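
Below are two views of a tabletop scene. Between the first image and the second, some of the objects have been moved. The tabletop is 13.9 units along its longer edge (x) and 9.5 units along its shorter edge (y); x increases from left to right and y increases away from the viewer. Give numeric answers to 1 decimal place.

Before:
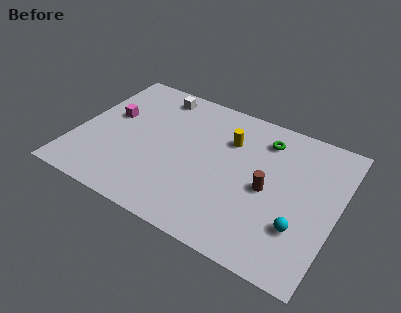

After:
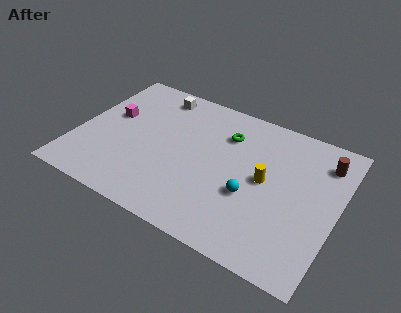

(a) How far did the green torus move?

2.1

The green torus was near (9.7, 7.6) before and (7.7, 7.0) after, so it travelled √(2.0² + 0.6²) ≈ 2.1 units.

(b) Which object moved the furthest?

the brown cylinder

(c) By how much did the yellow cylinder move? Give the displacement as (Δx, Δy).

(2.2, -1.8)

The yellow cylinder was at about (7.9, 6.7) and moved to about (10.1, 4.9).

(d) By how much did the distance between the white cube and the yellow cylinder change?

+2.7

Before: roughly 4.5 units apart; after: 7.2. That's 2.7 units further apart.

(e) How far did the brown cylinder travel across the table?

4.0

The brown cylinder was near (10.3, 4.4) before and (12.9, 7.5) after, so it travelled √(2.6² + 3.1²) ≈ 4.0 units.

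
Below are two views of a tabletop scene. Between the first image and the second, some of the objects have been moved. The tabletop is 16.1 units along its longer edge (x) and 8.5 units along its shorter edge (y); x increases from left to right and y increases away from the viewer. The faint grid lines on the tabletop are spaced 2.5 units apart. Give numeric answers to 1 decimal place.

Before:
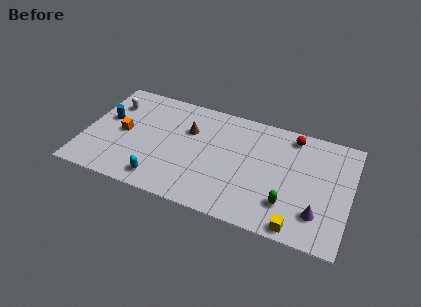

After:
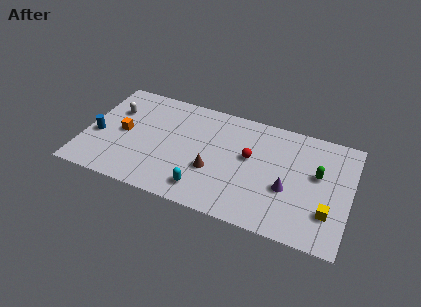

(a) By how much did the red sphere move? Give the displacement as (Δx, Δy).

(-2.4, -2.5)

The red sphere started near (12.4, 7.4) and ended near (10.0, 4.9).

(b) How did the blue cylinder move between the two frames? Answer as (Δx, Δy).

(-0.4, -1.5)

The blue cylinder was at about (1.2, 5.0) and moved to about (0.8, 3.5).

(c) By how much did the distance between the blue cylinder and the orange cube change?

+0.3

The distance was about 1.4 in the first image and 1.7 in the second, so they moved 0.3 units further apart.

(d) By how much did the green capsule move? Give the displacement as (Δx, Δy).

(1.6, 2.8)

From the two frames, the green capsule sits at roughly (12.5, 2.2) before and (14.1, 5.0) after.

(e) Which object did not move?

the orange cube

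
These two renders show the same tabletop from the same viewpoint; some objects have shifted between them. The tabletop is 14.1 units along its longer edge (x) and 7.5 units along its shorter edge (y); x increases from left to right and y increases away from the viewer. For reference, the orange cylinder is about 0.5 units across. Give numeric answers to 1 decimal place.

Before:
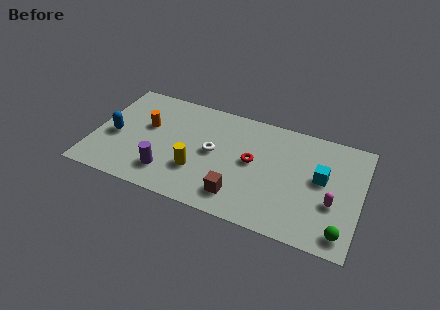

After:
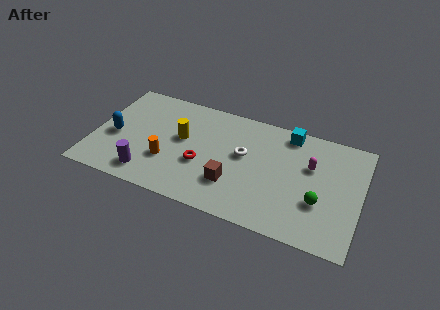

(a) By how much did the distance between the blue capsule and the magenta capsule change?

-1.2

Before: roughly 11.6 units apart; after: 10.4. That's 1.2 units closer together.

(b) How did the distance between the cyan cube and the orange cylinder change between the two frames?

-2.0

Before: roughly 9.3 units apart; after: 7.3. That's 2.0 units closer together.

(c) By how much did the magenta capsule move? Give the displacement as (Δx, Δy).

(-1.3, 2.0)

From the two frames, the magenta capsule sits at roughly (12.7, 2.8) before and (11.4, 4.8) after.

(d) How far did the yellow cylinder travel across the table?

2.1

The yellow cylinder moved from about (5.6, 2.4) to (4.6, 4.3), a distance of √(1.0² + 1.9²) ≈ 2.1.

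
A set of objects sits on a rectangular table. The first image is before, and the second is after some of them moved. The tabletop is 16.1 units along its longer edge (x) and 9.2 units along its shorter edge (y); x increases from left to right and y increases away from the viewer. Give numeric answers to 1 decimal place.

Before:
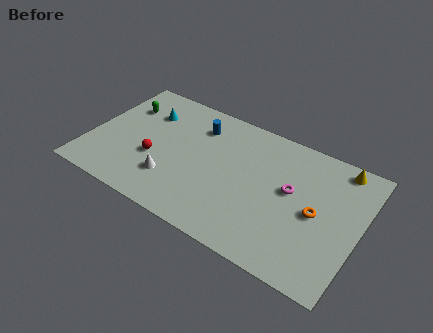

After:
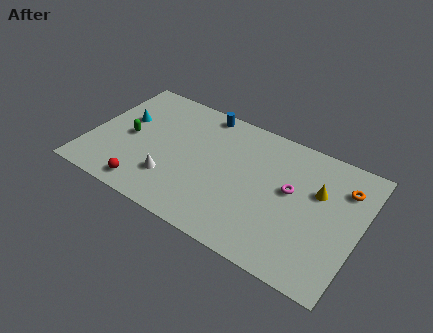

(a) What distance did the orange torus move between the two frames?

2.8

The orange torus was near (13.6, 4.4) before and (14.9, 6.9) after, so it travelled √(1.3² + 2.5²) ≈ 2.8 units.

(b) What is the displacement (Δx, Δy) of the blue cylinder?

(0.1, 1.2)

From the two frames, the blue cylinder sits at roughly (6.1, 7.1) before and (6.2, 8.3) after.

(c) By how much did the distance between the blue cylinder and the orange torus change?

+0.8

The distance was about 8.0 in the first image and 8.8 in the second, so they moved 0.8 units further apart.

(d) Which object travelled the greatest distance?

the orange torus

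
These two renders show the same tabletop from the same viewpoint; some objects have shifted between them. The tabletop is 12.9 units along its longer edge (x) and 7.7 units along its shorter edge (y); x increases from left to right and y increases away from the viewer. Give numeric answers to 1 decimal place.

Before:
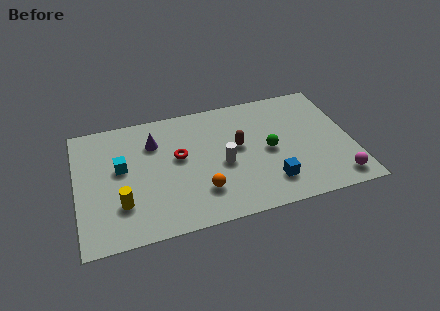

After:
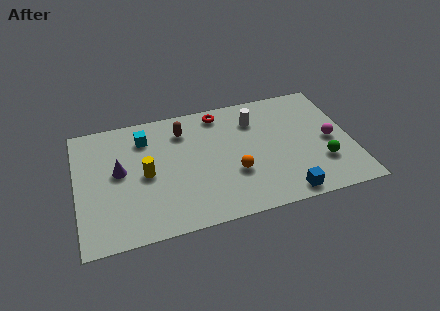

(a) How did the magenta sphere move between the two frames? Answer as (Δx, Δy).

(-0.1, 2.5)

From the two frames, the magenta sphere sits at roughly (12.0, 1.1) before and (11.9, 3.6) after.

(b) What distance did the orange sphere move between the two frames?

1.7

The orange sphere was near (5.7, 2.0) before and (7.3, 2.7) after, so it travelled √(1.6² + 0.7²) ≈ 1.7 units.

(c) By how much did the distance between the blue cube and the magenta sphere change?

+0.5

They were about 3.2 units apart before and 3.7 after — 0.5 units further apart.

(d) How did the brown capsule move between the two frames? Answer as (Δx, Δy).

(-2.5, 1.7)

The brown capsule started near (7.6, 4.3) and ended near (5.1, 6.0).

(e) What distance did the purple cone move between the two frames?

2.2

The purple cone was near (3.7, 5.6) before and (2.0, 4.2) after, so it travelled √(1.7² + 1.4²) ≈ 2.2 units.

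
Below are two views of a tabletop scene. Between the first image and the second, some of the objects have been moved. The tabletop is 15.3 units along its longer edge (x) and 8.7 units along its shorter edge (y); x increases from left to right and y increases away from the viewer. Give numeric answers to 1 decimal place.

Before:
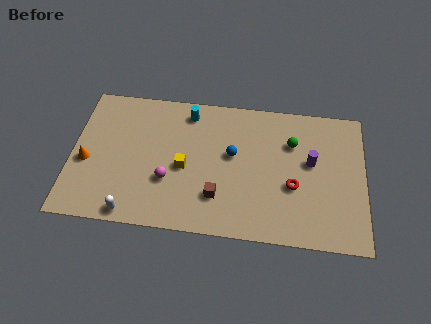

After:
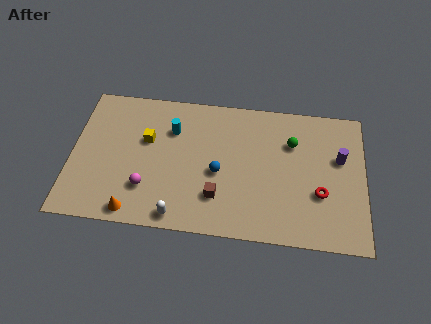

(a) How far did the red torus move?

1.4

The red torus was near (11.6, 3.4) before and (13.0, 3.1) after, so it travelled √(1.4² + 0.3²) ≈ 1.4 units.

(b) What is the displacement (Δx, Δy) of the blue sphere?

(-0.7, -1.2)

The blue sphere was at about (8.4, 5.0) and moved to about (7.7, 3.8).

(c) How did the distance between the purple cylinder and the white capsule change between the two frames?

-0.7

The distance was about 10.1 in the first image and 9.4 in the second, so they moved 0.7 units closer together.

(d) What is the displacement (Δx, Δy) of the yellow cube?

(-2.0, 1.5)

From the two frames, the yellow cube sits at roughly (5.9, 3.9) before and (3.9, 5.4) after.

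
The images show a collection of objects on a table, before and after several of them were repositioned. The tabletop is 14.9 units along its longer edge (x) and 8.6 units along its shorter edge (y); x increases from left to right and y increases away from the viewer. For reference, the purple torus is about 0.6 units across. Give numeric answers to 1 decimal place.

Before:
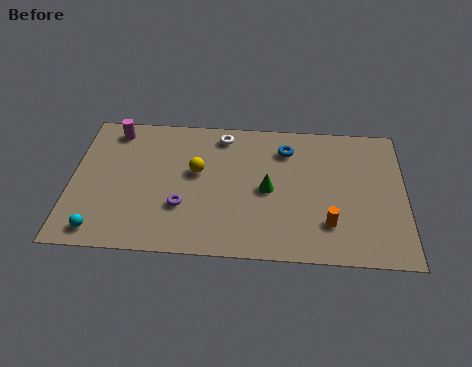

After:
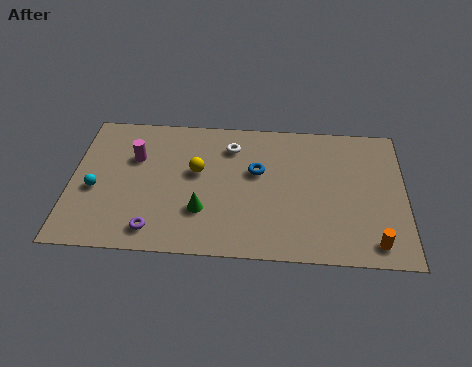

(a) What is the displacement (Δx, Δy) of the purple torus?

(-1.2, -1.5)

From the two frames, the purple torus sits at roughly (5.0, 2.8) before and (3.8, 1.3) after.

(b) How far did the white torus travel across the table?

0.8

From (6.7, 7.4) to (7.1, 6.7), the white torus covered √(0.4² + 0.7²) ≈ 0.8 units.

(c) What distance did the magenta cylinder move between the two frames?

2.0

From (1.8, 7.4) to (2.8, 5.7), the magenta cylinder covered √(1.0² + 1.7²) ≈ 2.0 units.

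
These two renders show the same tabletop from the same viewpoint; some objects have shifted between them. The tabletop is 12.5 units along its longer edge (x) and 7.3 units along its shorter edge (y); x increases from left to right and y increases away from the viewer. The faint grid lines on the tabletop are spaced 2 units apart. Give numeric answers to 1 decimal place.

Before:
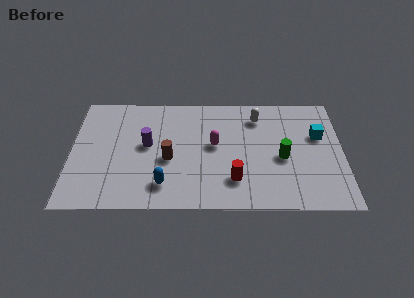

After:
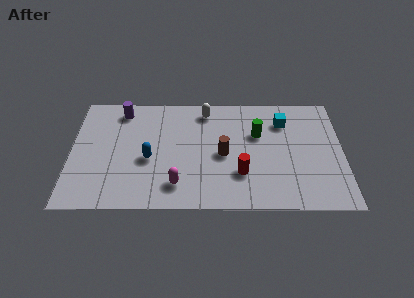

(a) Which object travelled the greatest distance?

the magenta capsule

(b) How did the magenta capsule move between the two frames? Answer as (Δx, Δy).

(-1.7, -2.5)

From the two frames, the magenta capsule sits at roughly (6.6, 4.0) before and (4.9, 1.5) after.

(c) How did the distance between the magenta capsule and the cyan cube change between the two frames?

+1.5

The distance was about 4.8 in the first image and 6.3 in the second, so they moved 1.5 units further apart.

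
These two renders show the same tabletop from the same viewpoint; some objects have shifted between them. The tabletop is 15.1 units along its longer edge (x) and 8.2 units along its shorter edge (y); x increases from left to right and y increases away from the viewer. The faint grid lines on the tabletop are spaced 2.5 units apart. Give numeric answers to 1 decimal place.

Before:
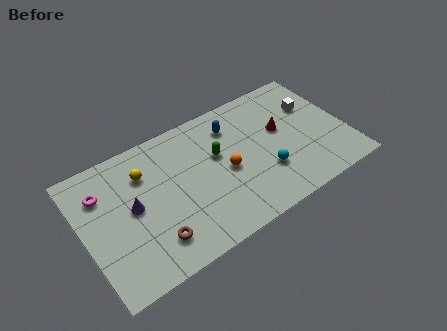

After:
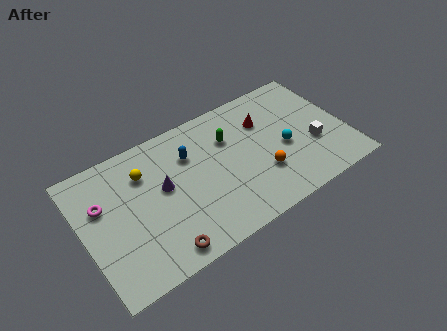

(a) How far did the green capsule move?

1.1

The green capsule was near (7.8, 5.0) before and (8.6, 5.7) after, so it travelled √(0.8² + 0.7²) ≈ 1.1 units.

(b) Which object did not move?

the yellow sphere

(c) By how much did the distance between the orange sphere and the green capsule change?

+2.2

Before: roughly 1.2 units apart; after: 3.4. That's 2.2 units further apart.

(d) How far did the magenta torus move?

0.7

The magenta torus moved from about (1.3, 6.0) to (1.2, 5.3), a distance of √(0.1² + 0.7²) ≈ 0.7.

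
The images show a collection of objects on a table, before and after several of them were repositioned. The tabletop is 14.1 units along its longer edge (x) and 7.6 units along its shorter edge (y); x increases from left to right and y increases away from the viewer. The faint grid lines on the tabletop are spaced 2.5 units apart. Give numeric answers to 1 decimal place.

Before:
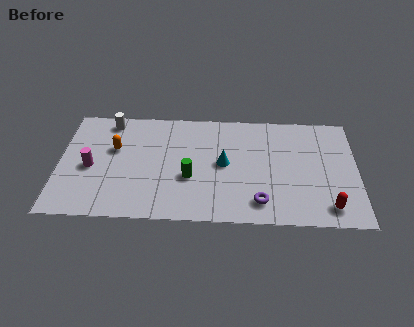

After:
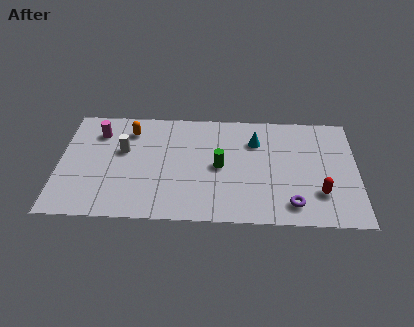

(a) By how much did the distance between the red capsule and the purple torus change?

-1.7

Before: roughly 3.2 units apart; after: 1.5. That's 1.7 units closer together.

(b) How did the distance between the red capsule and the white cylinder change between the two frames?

-2.1

They were about 11.7 units apart before and 9.6 after — 2.1 units closer together.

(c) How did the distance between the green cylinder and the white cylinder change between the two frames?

-0.7

They were about 5.4 units apart before and 4.7 after — 0.7 units closer together.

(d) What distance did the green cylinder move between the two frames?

1.6

The green cylinder moved from about (6.2, 2.9) to (7.6, 3.7), a distance of √(1.4² + 0.8²) ≈ 1.6.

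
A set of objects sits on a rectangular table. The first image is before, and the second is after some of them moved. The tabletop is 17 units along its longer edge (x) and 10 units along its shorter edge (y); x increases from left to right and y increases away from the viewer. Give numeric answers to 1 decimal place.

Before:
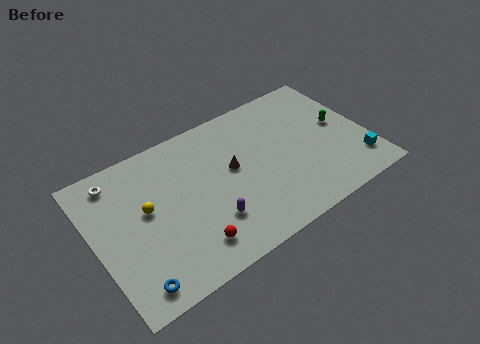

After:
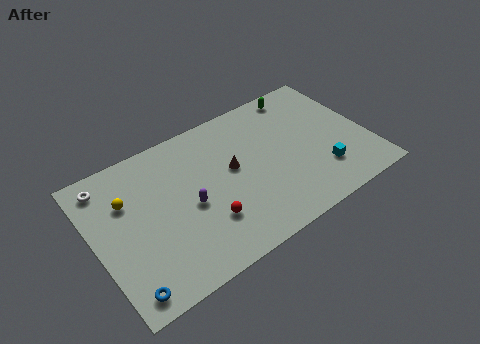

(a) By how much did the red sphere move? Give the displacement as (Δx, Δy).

(1.2, 1.0)

From the two frames, the red sphere sits at roughly (5.3, 1.9) before and (6.5, 2.9) after.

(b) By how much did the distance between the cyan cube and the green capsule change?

+3.0

Before: roughly 3.3 units apart; after: 6.3. That's 3.0 units further apart.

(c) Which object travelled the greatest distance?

the green capsule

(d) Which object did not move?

the brown cone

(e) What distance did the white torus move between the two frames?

0.6

From (1.8, 8.5) to (1.2, 8.5), the white torus covered √(0.6² + 0.0²) ≈ 0.6 units.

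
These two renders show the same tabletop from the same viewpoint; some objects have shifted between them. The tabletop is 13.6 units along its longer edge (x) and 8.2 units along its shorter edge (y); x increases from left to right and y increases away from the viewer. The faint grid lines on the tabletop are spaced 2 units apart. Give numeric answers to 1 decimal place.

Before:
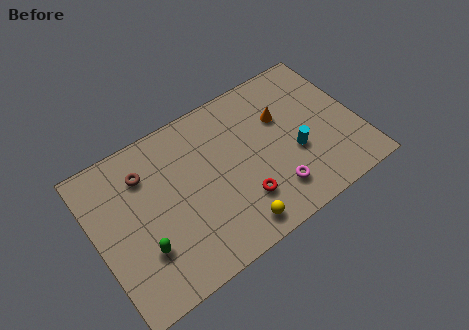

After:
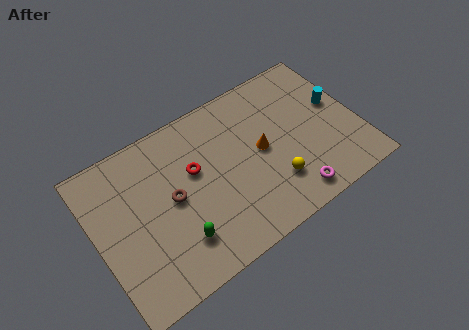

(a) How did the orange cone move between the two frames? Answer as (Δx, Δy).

(-1.3, -1.2)

From the two frames, the orange cone sits at roughly (9.9, 5.4) before and (8.6, 4.2) after.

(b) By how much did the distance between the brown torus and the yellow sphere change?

-1.0

Before: roughly 6.4 units apart; after: 5.4. That's 1.0 units closer together.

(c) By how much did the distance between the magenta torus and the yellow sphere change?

-1.0

Before: roughly 2.3 units apart; after: 1.3. That's 1.0 units closer together.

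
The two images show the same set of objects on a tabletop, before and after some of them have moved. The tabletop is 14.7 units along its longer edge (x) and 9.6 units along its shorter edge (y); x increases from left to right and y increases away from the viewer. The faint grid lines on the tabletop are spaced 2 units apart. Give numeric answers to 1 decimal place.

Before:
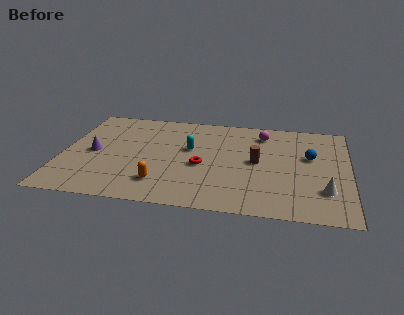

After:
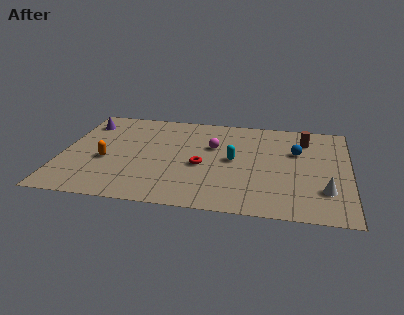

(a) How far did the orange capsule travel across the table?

3.4

From (5.2, 2.1) to (2.3, 3.9), the orange capsule covered √(2.9² + 1.8²) ≈ 3.4 units.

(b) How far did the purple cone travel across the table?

3.1

From (1.6, 4.6) to (1.0, 7.6), the purple cone covered √(0.6² + 3.0²) ≈ 3.1 units.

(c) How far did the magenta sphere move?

3.0

From (10.2, 7.8) to (7.7, 6.1), the magenta sphere covered √(2.5² + 1.7²) ≈ 3.0 units.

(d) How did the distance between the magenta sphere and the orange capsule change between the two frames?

-1.8

Before: roughly 7.6 units apart; after: 5.8. That's 1.8 units closer together.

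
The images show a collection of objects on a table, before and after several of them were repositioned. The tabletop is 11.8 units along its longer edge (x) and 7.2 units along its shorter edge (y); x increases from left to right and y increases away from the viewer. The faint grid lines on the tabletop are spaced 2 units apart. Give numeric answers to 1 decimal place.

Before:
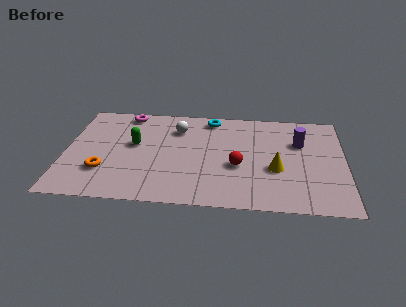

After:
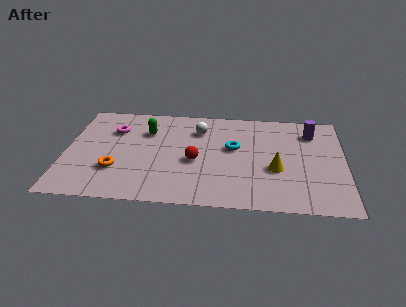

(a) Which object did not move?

the yellow cone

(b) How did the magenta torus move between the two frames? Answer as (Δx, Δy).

(-0.5, -1.3)

From the two frames, the magenta torus sits at roughly (2.5, 6.4) before and (2.0, 5.1) after.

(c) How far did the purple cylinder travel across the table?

0.9

The purple cylinder was near (9.9, 4.8) before and (10.4, 5.6) after, so it travelled √(0.5² + 0.8²) ≈ 0.9 units.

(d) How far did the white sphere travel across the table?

0.9

From (4.7, 5.4) to (5.6, 5.4), the white sphere covered √(0.9² + 0.0²) ≈ 0.9 units.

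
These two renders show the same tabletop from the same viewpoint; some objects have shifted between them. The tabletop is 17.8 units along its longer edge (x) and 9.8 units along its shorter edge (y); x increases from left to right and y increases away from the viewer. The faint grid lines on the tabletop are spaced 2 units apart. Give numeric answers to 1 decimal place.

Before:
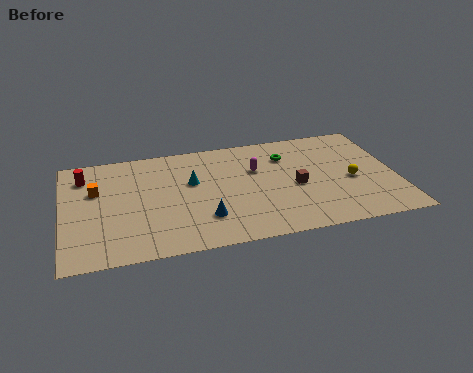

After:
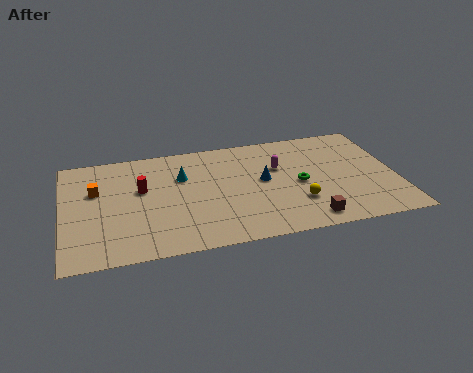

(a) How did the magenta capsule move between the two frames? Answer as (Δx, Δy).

(1.2, -0.1)

From the two frames, the magenta capsule sits at roughly (10.4, 6.4) before and (11.6, 6.3) after.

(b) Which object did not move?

the orange cube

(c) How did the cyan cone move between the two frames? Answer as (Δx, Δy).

(-0.5, 0.6)

From the two frames, the cyan cone sits at roughly (6.9, 6.0) before and (6.4, 6.6) after.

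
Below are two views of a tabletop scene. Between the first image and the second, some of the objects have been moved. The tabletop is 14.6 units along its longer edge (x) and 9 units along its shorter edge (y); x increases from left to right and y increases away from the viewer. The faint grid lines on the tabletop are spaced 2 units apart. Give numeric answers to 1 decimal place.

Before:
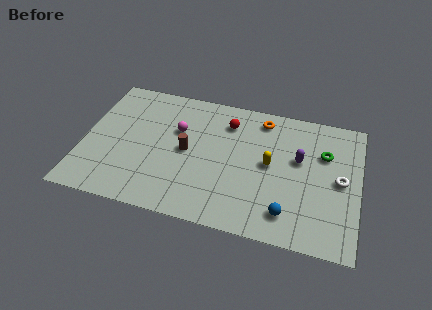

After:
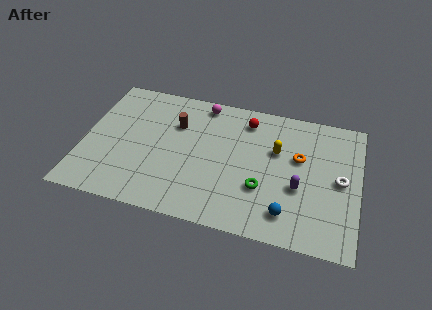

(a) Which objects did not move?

the blue sphere and the white torus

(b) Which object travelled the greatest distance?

the green torus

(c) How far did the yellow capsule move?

1.0

The yellow capsule moved from about (9.9, 4.7) to (10.2, 5.7), a distance of √(0.3² + 1.0²) ≈ 1.0.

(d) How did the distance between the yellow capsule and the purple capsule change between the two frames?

+0.9

Before: roughly 1.7 units apart; after: 2.6. That's 0.9 units further apart.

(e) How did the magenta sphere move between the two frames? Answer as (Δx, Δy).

(1.2, 2.2)

The magenta sphere started near (4.9, 5.8) and ended near (6.1, 8.0).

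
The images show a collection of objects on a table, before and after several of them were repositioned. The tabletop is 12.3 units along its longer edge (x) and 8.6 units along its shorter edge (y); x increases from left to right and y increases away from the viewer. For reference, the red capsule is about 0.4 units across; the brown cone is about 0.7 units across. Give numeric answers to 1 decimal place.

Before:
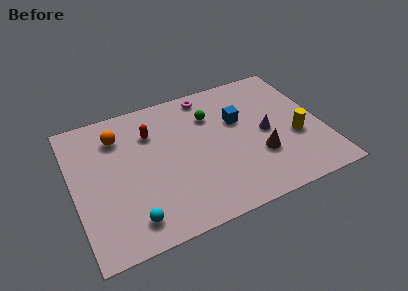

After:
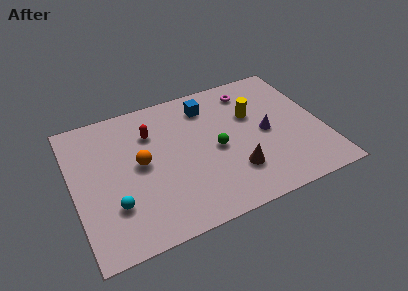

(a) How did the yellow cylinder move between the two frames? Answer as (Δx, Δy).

(-1.9, 2.2)

The yellow cylinder was at about (10.9, 3.3) and moved to about (9.0, 5.5).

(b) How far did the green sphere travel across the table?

2.2

From (7.0, 6.2) to (7.0, 4.0), the green sphere covered √(0.0² + 2.2²) ≈ 2.2 units.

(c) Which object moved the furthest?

the yellow cylinder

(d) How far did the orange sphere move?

2.3

From (2.4, 6.6) to (3.3, 4.5), the orange sphere covered √(0.9² + 2.1²) ≈ 2.3 units.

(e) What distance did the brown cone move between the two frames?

1.4

The brown cone was near (9.0, 2.8) before and (7.7, 2.3) after, so it travelled √(1.3² + 0.5²) ≈ 1.4 units.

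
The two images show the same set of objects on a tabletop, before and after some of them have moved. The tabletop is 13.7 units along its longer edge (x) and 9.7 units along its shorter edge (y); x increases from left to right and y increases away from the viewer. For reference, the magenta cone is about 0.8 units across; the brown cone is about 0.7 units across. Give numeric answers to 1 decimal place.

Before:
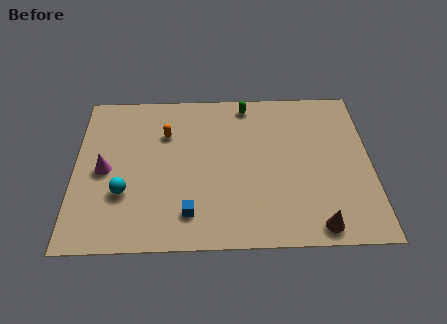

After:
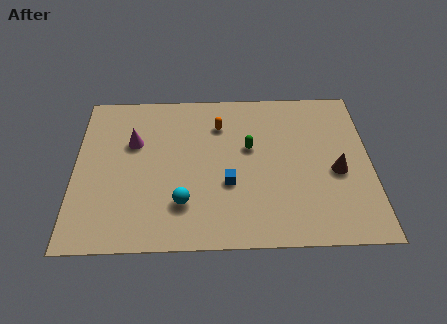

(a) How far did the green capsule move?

2.8

From (8.0, 8.6) to (8.1, 5.8), the green capsule covered √(0.1² + 2.8²) ≈ 2.8 units.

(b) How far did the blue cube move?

2.5

The blue cube moved from about (5.3, 1.9) to (7.1, 3.6), a distance of √(1.8² + 1.7²) ≈ 2.5.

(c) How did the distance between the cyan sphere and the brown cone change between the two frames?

-1.8

They were about 9.1 units apart before and 7.3 after — 1.8 units closer together.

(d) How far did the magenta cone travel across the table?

2.1

The magenta cone moved from about (1.4, 4.6) to (2.7, 6.3), a distance of √(1.3² + 1.7²) ≈ 2.1.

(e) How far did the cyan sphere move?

2.8

The cyan sphere was near (2.3, 3.2) before and (5.0, 2.5) after, so it travelled √(2.7² + 0.7²) ≈ 2.8 units.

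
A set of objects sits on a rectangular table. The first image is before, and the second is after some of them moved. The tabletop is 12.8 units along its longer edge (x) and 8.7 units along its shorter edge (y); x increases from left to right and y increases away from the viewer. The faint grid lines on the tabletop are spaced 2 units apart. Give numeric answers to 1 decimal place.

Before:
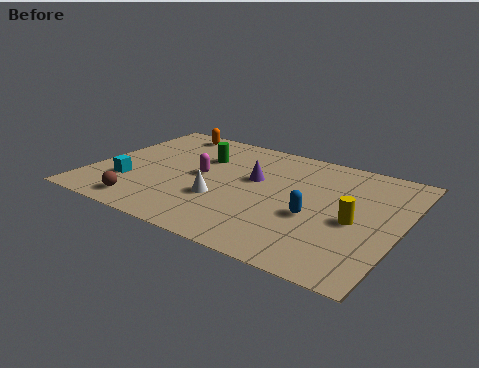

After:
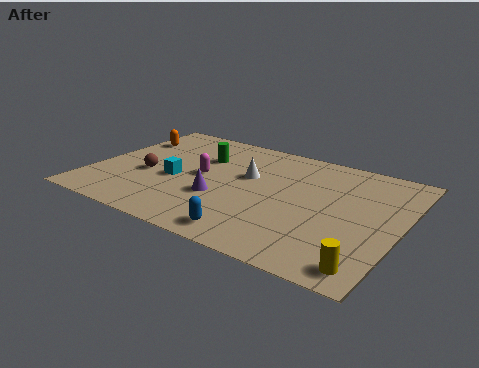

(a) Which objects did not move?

the green cylinder and the magenta capsule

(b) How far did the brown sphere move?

2.4

The brown sphere moved from about (2.7, 1.2) to (2.3, 3.6), a distance of √(0.4² + 2.4²) ≈ 2.4.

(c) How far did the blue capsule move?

3.3

The blue capsule was near (9.4, 3.5) before and (7.2, 1.1) after, so it travelled √(2.2² + 2.4²) ≈ 3.3 units.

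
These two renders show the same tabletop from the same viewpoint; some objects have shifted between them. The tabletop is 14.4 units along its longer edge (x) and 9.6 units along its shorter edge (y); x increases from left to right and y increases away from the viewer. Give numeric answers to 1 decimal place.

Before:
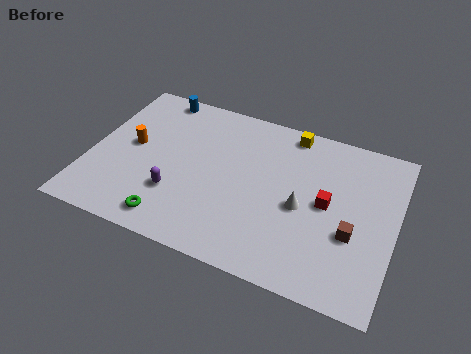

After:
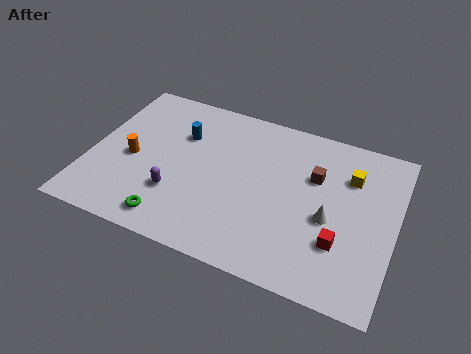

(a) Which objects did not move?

the green torus and the purple capsule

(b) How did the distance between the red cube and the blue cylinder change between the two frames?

-0.7

They were about 9.4 units apart before and 8.7 after — 0.7 units closer together.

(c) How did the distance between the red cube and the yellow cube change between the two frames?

-0.3

They were about 4.3 units apart before and 4.0 after — 0.3 units closer together.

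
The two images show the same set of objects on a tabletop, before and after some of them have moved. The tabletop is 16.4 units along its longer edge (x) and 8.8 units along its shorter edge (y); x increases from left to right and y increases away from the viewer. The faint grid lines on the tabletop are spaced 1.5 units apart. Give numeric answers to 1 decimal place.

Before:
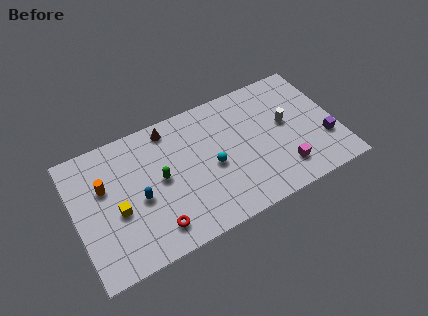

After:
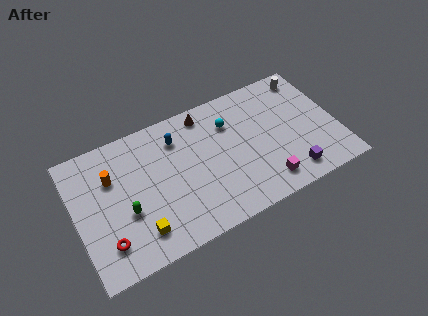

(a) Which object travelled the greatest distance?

the blue capsule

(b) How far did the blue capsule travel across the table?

4.0

From (3.9, 3.9) to (6.6, 6.8), the blue capsule covered √(2.7² + 2.9²) ≈ 4.0 units.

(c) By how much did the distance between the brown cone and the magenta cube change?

-1.8

They were about 8.7 units apart before and 6.9 after — 1.8 units closer together.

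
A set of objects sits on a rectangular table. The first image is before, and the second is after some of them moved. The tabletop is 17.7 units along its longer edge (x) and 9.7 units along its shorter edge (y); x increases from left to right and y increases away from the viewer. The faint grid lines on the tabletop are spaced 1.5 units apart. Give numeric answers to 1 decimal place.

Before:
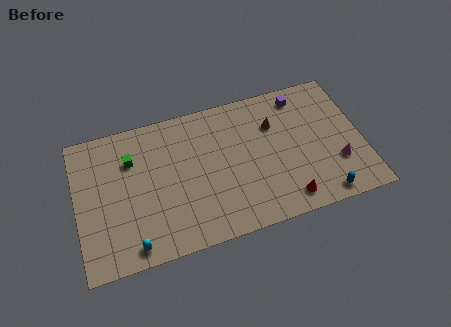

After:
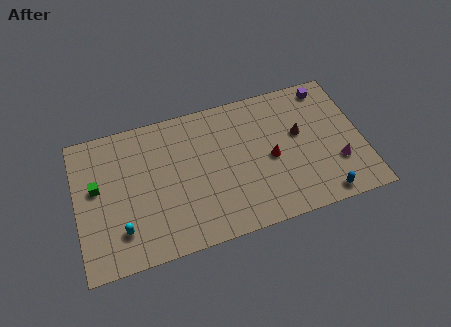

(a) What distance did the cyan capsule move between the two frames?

1.3

The cyan capsule was near (3.2, 1.1) before and (2.6, 2.3) after, so it travelled √(0.6² + 1.2²) ≈ 1.3 units.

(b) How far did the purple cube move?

1.7

The purple cube was near (14.2, 8.3) before and (15.9, 8.5) after, so it travelled √(1.7² + 0.2²) ≈ 1.7 units.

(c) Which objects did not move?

the magenta cone and the blue capsule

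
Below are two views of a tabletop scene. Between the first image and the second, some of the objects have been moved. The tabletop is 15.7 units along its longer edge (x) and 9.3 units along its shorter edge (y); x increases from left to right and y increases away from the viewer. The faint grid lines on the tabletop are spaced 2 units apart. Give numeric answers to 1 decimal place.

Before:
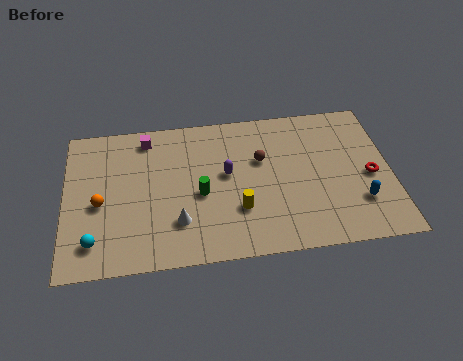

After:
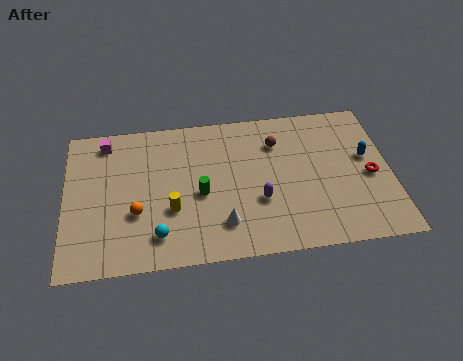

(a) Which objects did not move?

the red torus and the green cylinder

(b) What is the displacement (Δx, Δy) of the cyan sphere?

(3.0, 0.0)

The cyan sphere was at about (1.4, 1.8) and moved to about (4.4, 1.8).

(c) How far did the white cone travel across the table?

2.1

The white cone moved from about (5.4, 2.5) to (7.5, 2.1), a distance of √(2.1² + 0.4²) ≈ 2.1.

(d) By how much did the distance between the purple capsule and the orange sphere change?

-0.3

Before: roughly 6.2 units apart; after: 5.9. That's 0.3 units closer together.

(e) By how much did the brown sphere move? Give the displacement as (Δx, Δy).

(0.8, 1.0)

The brown sphere started near (9.5, 5.9) and ended near (10.3, 6.9).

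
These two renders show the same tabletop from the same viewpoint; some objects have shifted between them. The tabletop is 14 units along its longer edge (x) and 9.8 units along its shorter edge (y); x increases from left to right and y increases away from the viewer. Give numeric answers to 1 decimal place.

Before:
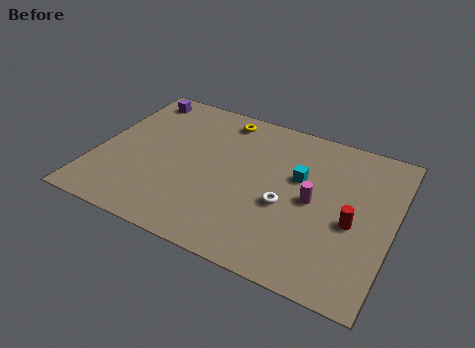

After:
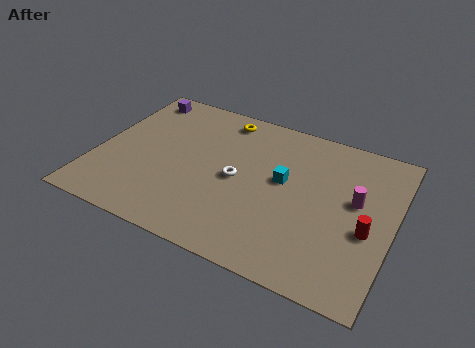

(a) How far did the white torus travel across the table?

2.5

The white torus moved from about (9.1, 4.0) to (6.7, 4.7), a distance of √(2.4² + 0.7²) ≈ 2.5.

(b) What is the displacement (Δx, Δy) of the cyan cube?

(-0.7, -0.5)

From the two frames, the cyan cube sits at roughly (9.5, 6.0) before and (8.8, 5.5) after.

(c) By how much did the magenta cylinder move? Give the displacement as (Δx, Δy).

(1.9, 0.8)

The magenta cylinder was at about (10.3, 4.8) and moved to about (12.2, 5.6).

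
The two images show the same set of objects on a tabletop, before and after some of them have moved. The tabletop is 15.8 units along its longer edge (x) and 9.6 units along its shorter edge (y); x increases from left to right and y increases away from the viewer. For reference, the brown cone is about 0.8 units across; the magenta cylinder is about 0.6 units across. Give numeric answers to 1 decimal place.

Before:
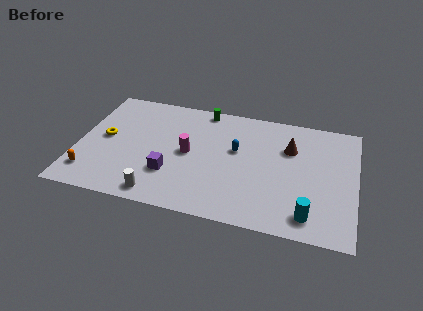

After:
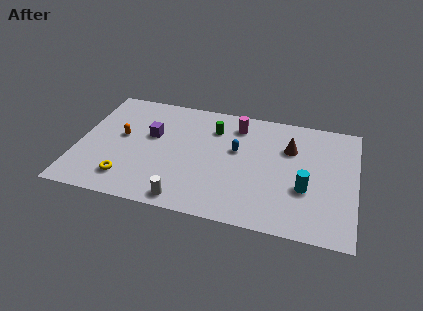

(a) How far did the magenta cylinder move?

4.0

From (6.3, 4.8) to (8.9, 7.8), the magenta cylinder covered √(2.6² + 3.0²) ≈ 4.0 units.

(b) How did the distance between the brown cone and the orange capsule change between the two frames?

-2.4

They were about 12.1 units apart before and 9.7 after — 2.4 units closer together.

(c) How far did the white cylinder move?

1.5

The white cylinder was near (4.9, 1.1) before and (6.4, 1.0) after, so it travelled √(1.5² + 0.1²) ≈ 1.5 units.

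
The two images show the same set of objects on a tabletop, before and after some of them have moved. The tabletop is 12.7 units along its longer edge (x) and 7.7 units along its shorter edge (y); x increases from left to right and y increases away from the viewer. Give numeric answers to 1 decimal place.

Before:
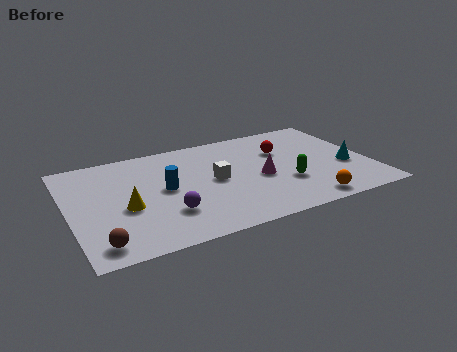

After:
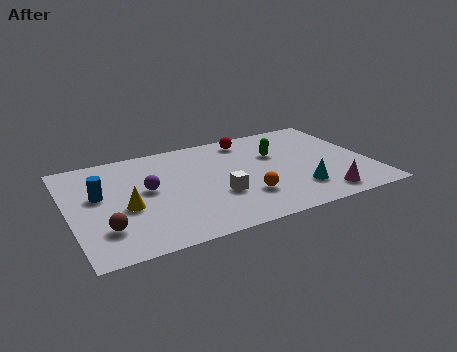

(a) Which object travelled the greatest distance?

the magenta cone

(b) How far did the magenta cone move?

3.3

From (8.0, 3.4) to (10.3, 1.1), the magenta cone covered √(2.3² + 2.3²) ≈ 3.3 units.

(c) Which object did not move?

the yellow cone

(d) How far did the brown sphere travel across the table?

0.9

From (1.0, 1.1) to (1.3, 2.0), the brown sphere covered √(0.3² + 0.9²) ≈ 0.9 units.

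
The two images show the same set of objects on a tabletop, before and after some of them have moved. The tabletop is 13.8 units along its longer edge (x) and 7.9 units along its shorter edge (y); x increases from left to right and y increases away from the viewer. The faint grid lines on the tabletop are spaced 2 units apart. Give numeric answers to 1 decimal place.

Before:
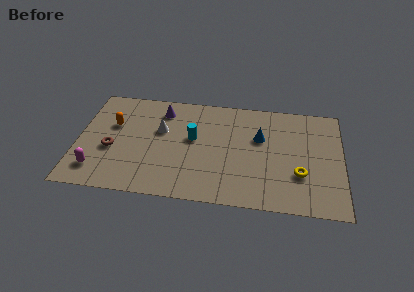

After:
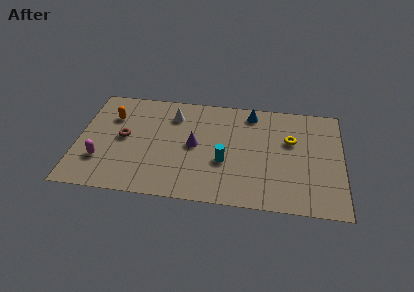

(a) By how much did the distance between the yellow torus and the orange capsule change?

-0.7

They were about 10.1 units apart before and 9.4 after — 0.7 units closer together.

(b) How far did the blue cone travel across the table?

1.9

The blue cone moved from about (9.5, 5.0) to (9.0, 6.8), a distance of √(0.5² + 1.8²) ≈ 1.9.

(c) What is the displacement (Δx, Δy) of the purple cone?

(1.8, -2.4)

From the two frames, the purple cone sits at roughly (4.3, 6.4) before and (6.1, 4.0) after.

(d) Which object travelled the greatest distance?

the purple cone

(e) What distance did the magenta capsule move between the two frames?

0.7

The magenta capsule moved from about (1.1, 1.6) to (1.3, 2.3), a distance of √(0.2² + 0.7²) ≈ 0.7.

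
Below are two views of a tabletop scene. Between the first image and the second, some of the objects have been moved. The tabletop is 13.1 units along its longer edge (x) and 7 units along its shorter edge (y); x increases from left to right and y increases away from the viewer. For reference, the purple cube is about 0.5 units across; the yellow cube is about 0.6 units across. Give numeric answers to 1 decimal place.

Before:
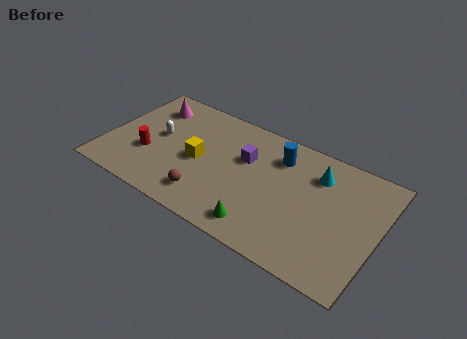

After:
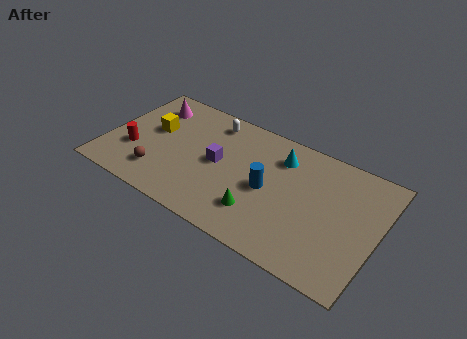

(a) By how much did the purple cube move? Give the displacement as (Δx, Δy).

(-1.2, -0.9)

The purple cube was at about (6.6, 4.5) and moved to about (5.4, 3.6).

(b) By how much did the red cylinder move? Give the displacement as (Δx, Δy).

(-0.7, -0.1)

The red cylinder was at about (2.1, 2.5) and moved to about (1.4, 2.4).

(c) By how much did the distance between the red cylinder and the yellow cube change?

-0.7

Before: roughly 2.5 units apart; after: 1.8. That's 0.7 units closer together.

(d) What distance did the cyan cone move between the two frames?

1.8

The cyan cone was near (10.0, 5.3) before and (8.2, 5.4) after, so it travelled √(1.8² + 0.1²) ≈ 1.8 units.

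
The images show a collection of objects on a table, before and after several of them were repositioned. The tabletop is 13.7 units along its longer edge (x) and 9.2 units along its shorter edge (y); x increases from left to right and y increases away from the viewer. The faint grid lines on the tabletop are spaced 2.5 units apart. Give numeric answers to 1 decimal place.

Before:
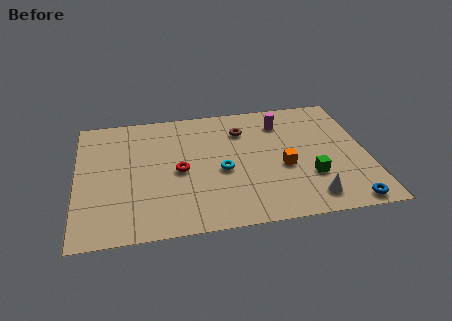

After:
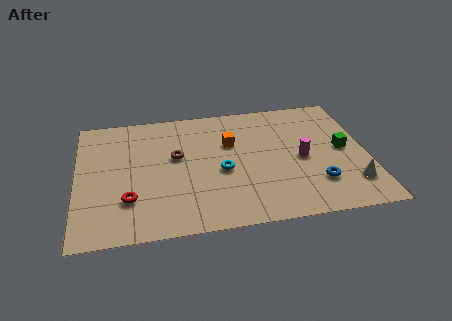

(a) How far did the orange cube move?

3.3

From (9.7, 3.8) to (7.3, 6.0), the orange cube covered √(2.4² + 2.2²) ≈ 3.3 units.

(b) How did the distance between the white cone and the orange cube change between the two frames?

+4.1

They were about 2.6 units apart before and 6.7 after — 4.1 units further apart.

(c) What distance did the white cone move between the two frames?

2.1

The white cone was near (10.8, 1.4) before and (12.8, 2.1) after, so it travelled √(2.0² + 0.7²) ≈ 2.1 units.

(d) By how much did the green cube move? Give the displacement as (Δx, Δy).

(1.7, 1.8)

From the two frames, the green cube sits at roughly (10.9, 2.9) before and (12.6, 4.7) after.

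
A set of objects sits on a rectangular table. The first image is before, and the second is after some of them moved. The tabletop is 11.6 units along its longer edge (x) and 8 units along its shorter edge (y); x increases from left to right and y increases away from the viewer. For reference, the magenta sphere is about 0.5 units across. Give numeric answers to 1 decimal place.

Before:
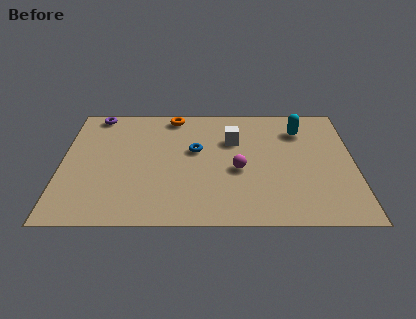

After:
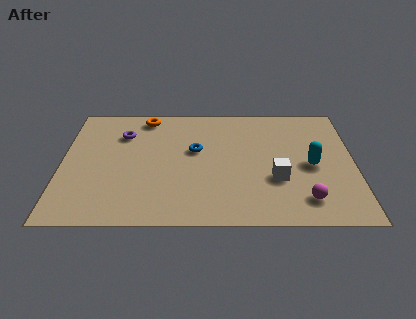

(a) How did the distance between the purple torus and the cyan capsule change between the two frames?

-0.5

The distance was about 8.3 in the first image and 7.8 in the second, so they moved 0.5 units closer together.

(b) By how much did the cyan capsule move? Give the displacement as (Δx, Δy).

(0.4, -2.4)

From the two frames, the cyan capsule sits at roughly (9.5, 6.1) before and (9.9, 3.7) after.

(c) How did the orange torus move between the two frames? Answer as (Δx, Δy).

(-1.1, -0.1)

The orange torus started near (4.4, 7.1) and ended near (3.3, 7.0).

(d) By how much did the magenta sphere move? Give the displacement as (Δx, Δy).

(2.6, -1.9)

From the two frames, the magenta sphere sits at roughly (7.0, 3.4) before and (9.6, 1.5) after.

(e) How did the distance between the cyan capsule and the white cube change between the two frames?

-1.1

They were about 2.8 units apart before and 1.7 after — 1.1 units closer together.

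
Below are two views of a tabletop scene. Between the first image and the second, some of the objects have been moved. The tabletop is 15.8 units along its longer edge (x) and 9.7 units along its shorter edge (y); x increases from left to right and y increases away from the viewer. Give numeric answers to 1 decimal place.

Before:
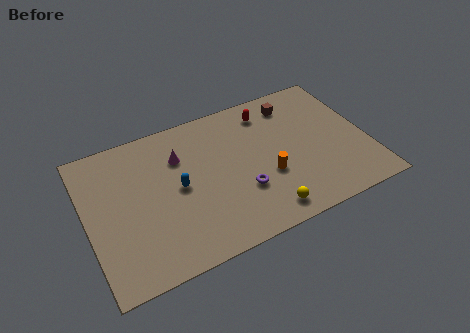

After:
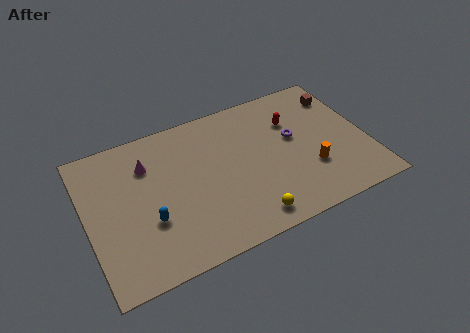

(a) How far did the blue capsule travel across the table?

2.3

The blue capsule moved from about (5.1, 4.9) to (3.3, 3.4), a distance of √(1.8² + 1.5²) ≈ 2.3.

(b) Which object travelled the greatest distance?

the purple torus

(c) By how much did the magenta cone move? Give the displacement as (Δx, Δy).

(-1.8, 0.2)

The magenta cone started near (5.4, 6.9) and ended near (3.6, 7.1).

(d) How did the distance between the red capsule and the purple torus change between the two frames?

-4.0

Before: roughly 5.2 units apart; after: 1.2. That's 4.0 units closer together.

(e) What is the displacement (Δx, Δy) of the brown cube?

(2.7, -0.4)

The brown cube started near (12.1, 8.0) and ended near (14.8, 7.6).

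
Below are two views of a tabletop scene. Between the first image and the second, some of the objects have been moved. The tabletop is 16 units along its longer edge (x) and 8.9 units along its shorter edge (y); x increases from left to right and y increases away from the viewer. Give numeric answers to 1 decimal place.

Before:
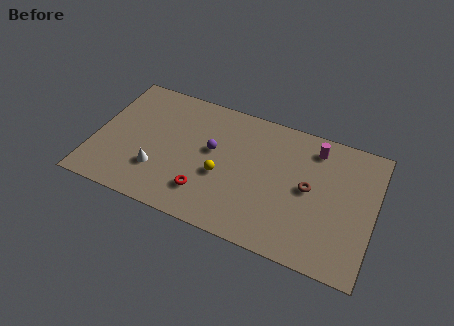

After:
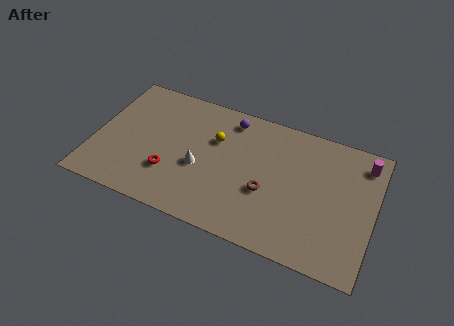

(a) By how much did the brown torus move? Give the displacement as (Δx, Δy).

(-2.3, -1.1)

From the two frames, the brown torus sits at roughly (12.3, 4.6) before and (10.0, 3.5) after.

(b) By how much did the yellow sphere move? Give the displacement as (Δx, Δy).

(-0.6, 2.3)

The yellow sphere started near (7.4, 3.6) and ended near (6.8, 5.9).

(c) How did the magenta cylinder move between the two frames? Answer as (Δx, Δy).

(2.8, 0.0)

The magenta cylinder was at about (12.4, 7.4) and moved to about (15.2, 7.4).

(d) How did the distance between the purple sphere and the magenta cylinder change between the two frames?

+1.6

The distance was about 6.1 in the first image and 7.7 in the second, so they moved 1.6 units further apart.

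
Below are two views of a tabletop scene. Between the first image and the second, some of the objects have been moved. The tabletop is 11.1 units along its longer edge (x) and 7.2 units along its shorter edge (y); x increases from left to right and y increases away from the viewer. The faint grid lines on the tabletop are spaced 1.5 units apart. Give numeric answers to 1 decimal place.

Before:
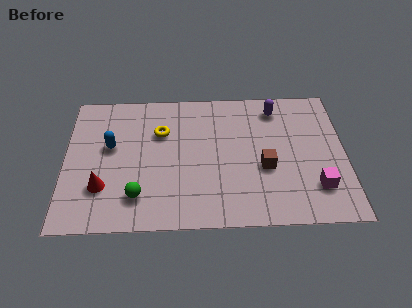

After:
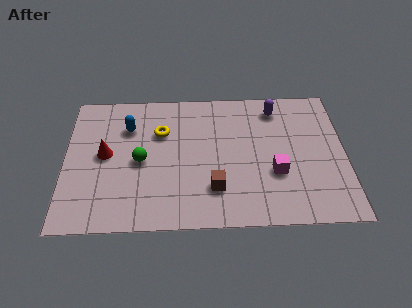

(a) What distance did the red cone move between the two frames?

1.7

The red cone moved from about (1.5, 2.1) to (1.6, 3.8), a distance of √(0.1² + 1.7²) ≈ 1.7.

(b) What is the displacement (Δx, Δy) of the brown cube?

(-2.0, -1.0)

The brown cube started near (7.9, 2.9) and ended near (5.9, 1.9).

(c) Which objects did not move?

the purple capsule and the yellow torus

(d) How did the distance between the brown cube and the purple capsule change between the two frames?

+1.7

The distance was about 3.1 in the first image and 4.8 in the second, so they moved 1.7 units further apart.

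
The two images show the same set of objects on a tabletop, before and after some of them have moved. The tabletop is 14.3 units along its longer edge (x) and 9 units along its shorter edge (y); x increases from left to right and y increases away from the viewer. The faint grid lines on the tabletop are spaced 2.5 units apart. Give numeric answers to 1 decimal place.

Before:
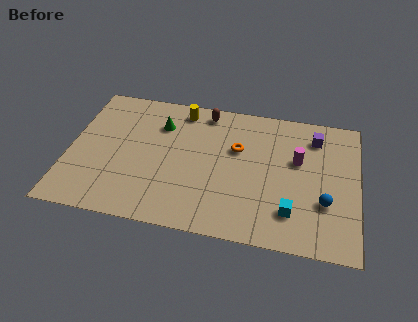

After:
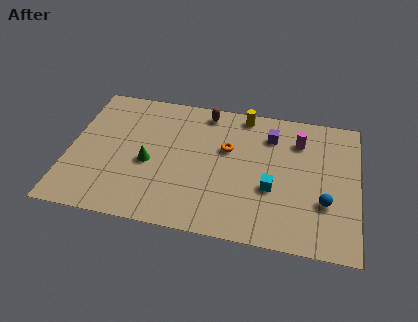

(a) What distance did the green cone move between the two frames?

2.7

The green cone moved from about (4.4, 6.6) to (4.0, 3.9), a distance of √(0.4² + 2.7²) ≈ 2.7.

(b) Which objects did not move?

the brown capsule and the blue sphere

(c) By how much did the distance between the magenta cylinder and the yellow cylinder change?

-3.2

They were about 6.3 units apart before and 3.1 after — 3.2 units closer together.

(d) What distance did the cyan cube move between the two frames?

1.6

From (11.1, 2.1) to (10.1, 3.4), the cyan cube covered √(1.0² + 1.3²) ≈ 1.6 units.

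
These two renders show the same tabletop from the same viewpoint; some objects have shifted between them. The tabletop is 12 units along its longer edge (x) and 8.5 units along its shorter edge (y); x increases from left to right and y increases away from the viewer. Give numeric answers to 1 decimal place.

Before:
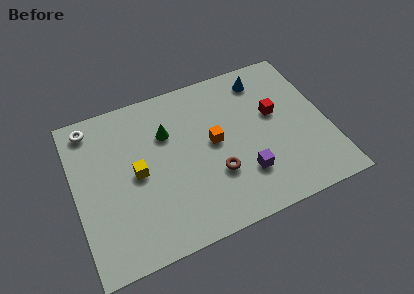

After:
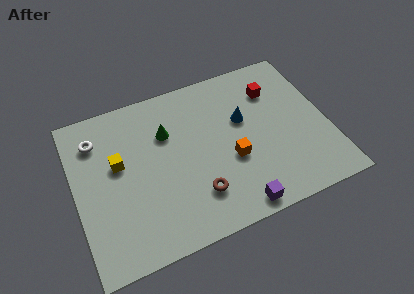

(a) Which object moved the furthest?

the blue cone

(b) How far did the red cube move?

1.3

From (9.6, 5.0) to (9.7, 6.3), the red cube covered √(0.1² + 1.3²) ≈ 1.3 units.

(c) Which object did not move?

the green cone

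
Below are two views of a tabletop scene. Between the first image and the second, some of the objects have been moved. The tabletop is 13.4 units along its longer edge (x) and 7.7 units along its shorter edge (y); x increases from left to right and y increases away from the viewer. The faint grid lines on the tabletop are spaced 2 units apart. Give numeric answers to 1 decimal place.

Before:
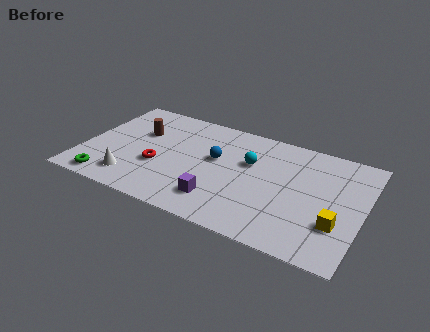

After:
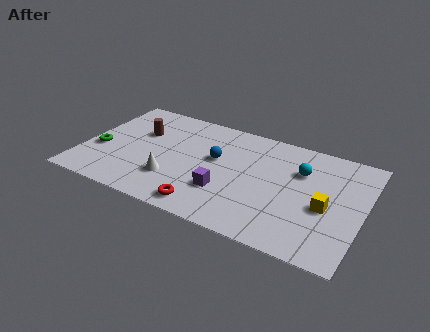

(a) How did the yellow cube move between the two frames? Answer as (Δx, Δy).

(-0.6, 0.9)

The yellow cube was at about (12.3, 2.4) and moved to about (11.7, 3.3).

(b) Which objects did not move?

the blue sphere and the brown cylinder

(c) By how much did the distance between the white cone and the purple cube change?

-1.7

They were about 4.2 units apart before and 2.5 after — 1.7 units closer together.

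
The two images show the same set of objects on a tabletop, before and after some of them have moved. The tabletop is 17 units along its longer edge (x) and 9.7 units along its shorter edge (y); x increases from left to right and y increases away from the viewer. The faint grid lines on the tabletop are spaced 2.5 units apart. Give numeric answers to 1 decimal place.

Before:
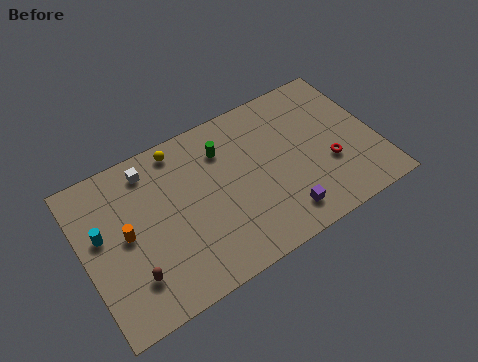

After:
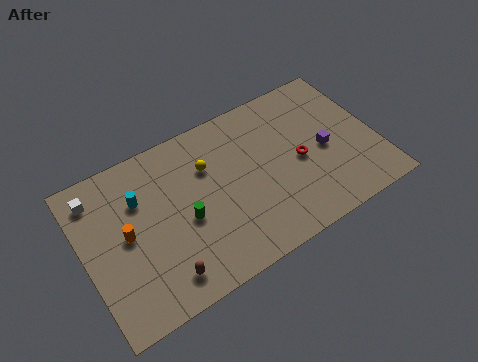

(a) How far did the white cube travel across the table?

3.1

The white cube was near (4.2, 8.2) before and (1.1, 8.0) after, so it travelled √(3.1² + 0.2²) ≈ 3.1 units.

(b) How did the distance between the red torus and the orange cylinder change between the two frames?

-1.7

They were about 11.8 units apart before and 10.1 after — 1.7 units closer together.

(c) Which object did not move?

the orange cylinder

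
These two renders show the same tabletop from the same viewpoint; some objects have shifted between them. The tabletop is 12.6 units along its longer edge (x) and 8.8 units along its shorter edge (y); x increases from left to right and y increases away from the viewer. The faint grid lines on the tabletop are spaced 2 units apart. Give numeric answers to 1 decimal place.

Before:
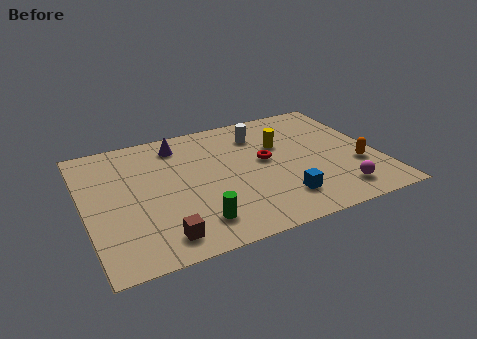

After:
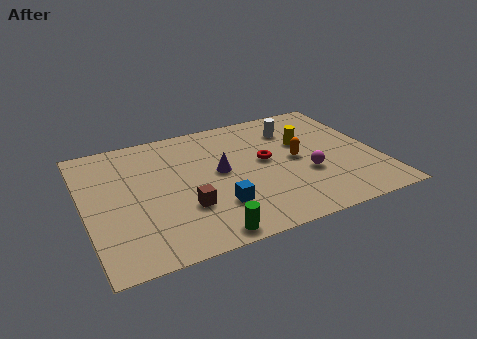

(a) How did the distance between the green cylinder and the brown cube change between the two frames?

+0.5

The distance was about 1.6 in the first image and 2.1 in the second, so they moved 0.5 units further apart.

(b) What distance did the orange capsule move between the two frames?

2.9

From (11.6, 3.0) to (9.1, 4.4), the orange capsule covered √(2.5² + 1.4²) ≈ 2.9 units.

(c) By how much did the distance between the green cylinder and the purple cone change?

-1.5

Before: roughly 5.6 units apart; after: 4.1. That's 1.5 units closer together.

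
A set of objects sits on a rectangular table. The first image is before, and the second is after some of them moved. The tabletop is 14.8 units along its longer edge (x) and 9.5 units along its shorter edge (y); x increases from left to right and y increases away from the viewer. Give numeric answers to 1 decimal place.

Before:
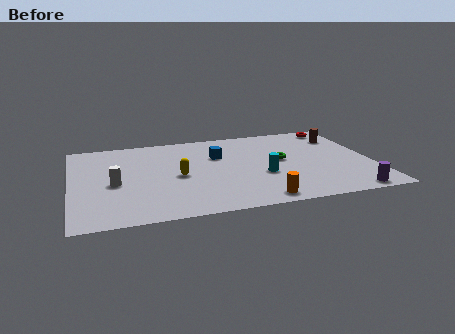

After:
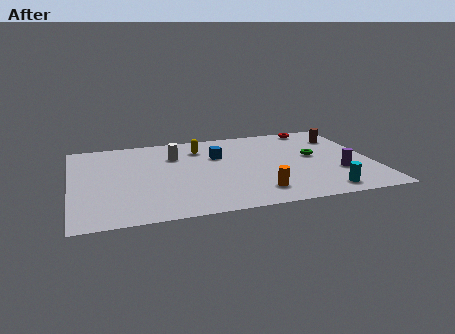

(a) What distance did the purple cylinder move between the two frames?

2.3

The purple cylinder moved from about (13.3, 0.8) to (13.0, 3.1), a distance of √(0.3² + 2.3²) ≈ 2.3.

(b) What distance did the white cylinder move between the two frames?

4.0

From (2.1, 4.2) to (5.2, 6.8), the white cylinder covered √(3.1² + 2.6²) ≈ 4.0 units.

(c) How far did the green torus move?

1.6

The green torus was near (10.4, 5.1) before and (12.0, 5.2) after, so it travelled √(1.6² + 0.1²) ≈ 1.6 units.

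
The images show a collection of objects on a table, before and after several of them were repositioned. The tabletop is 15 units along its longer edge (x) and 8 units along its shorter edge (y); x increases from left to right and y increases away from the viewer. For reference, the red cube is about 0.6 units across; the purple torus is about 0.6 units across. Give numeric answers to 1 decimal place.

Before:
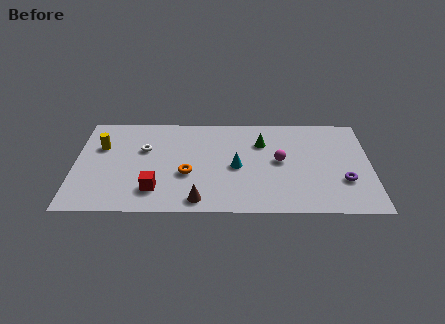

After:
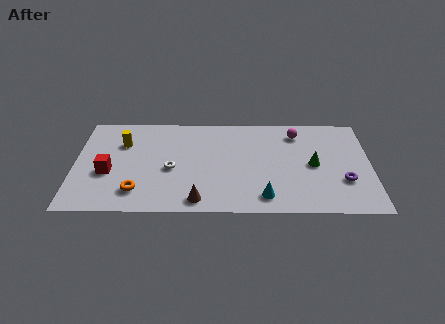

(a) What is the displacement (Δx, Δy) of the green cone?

(2.6, -1.8)

The green cone started near (9.5, 5.7) and ended near (12.1, 3.9).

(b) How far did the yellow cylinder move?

1.1

The yellow cylinder moved from about (1.3, 5.3) to (2.4, 5.6), a distance of √(1.1² + 0.3²) ≈ 1.1.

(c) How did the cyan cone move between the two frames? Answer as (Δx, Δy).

(1.4, -2.4)

From the two frames, the cyan cone sits at roughly (8.2, 3.7) before and (9.6, 1.3) after.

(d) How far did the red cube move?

2.8

The red cube moved from about (4.1, 1.8) to (1.7, 3.2), a distance of √(2.4² + 1.4²) ≈ 2.8.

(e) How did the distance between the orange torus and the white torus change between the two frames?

-0.5

Before: roughly 3.0 units apart; after: 2.5. That's 0.5 units closer together.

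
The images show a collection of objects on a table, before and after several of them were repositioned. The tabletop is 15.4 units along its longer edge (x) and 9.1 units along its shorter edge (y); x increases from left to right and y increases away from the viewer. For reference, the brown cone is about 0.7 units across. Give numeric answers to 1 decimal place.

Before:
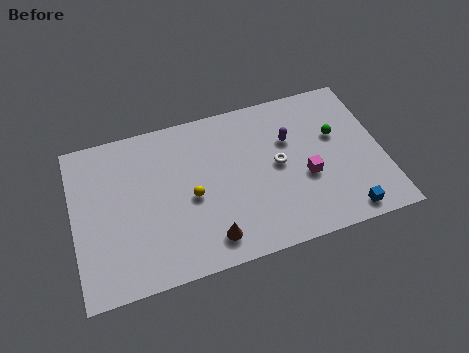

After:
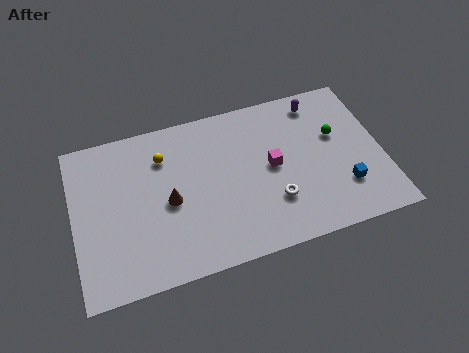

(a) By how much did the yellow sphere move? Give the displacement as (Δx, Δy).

(-1.2, 2.7)

The yellow sphere was at about (5.8, 4.1) and moved to about (4.6, 6.8).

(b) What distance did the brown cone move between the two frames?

3.2

The brown cone was near (6.5, 1.5) before and (4.7, 4.2) after, so it travelled √(1.8² + 2.7²) ≈ 3.2 units.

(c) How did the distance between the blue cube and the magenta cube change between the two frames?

+0.9

They were about 3.1 units apart before and 4.0 after — 0.9 units further apart.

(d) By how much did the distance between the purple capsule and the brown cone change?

+2.3

Before: roughly 6.3 units apart; after: 8.6. That's 2.3 units further apart.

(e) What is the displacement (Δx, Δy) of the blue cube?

(0.1, 1.5)

The blue cube was at about (13.2, 1.0) and moved to about (13.3, 2.5).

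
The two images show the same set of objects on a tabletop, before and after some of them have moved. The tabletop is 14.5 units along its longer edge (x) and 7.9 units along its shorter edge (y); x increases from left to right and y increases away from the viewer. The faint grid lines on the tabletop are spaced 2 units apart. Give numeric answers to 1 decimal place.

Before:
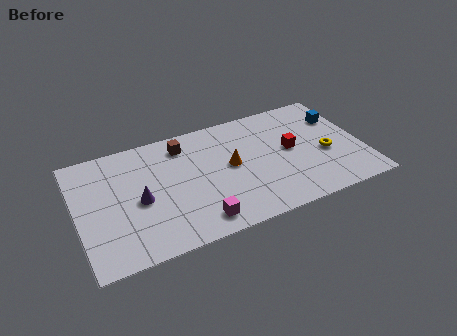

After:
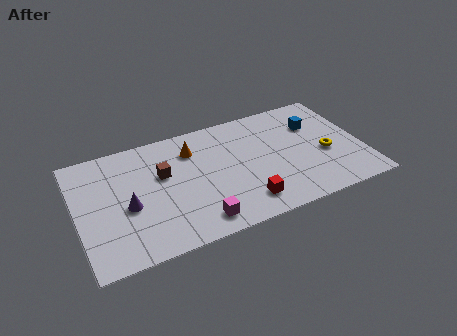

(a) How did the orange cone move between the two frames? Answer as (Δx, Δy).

(-1.8, 1.8)

The orange cone was at about (7.8, 4.2) and moved to about (6.0, 6.0).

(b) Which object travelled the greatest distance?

the red cube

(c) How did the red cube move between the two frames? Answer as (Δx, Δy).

(-2.7, -2.7)

The red cube started near (10.9, 4.2) and ended near (8.2, 1.5).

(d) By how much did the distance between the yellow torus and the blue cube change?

-0.3

Before: roughly 2.5 units apart; after: 2.2. That's 0.3 units closer together.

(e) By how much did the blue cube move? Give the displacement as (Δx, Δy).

(-1.3, -0.1)

The blue cube started near (13.6, 5.6) and ended near (12.3, 5.5).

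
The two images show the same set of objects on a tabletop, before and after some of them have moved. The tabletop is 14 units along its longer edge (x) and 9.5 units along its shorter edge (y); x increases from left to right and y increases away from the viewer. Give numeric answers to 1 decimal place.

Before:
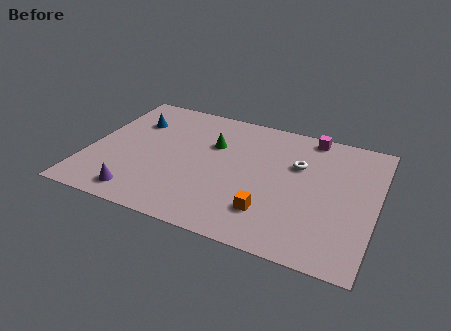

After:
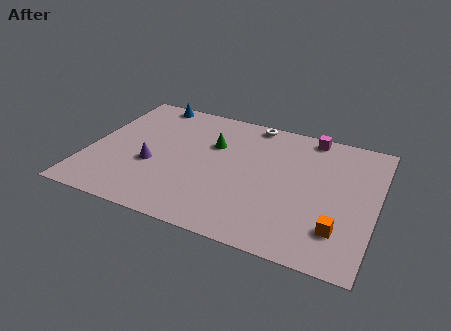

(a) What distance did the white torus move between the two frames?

3.5

The white torus moved from about (10.1, 6.2) to (7.6, 8.7), a distance of √(2.5² + 2.5²) ≈ 3.5.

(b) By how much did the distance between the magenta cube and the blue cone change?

-0.7

They were about 8.8 units apart before and 8.1 after — 0.7 units closer together.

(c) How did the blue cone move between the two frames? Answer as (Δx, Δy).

(0.5, 1.9)

From the two frames, the blue cone sits at roughly (1.9, 6.8) before and (2.4, 8.7) after.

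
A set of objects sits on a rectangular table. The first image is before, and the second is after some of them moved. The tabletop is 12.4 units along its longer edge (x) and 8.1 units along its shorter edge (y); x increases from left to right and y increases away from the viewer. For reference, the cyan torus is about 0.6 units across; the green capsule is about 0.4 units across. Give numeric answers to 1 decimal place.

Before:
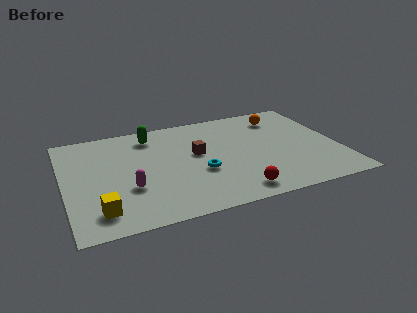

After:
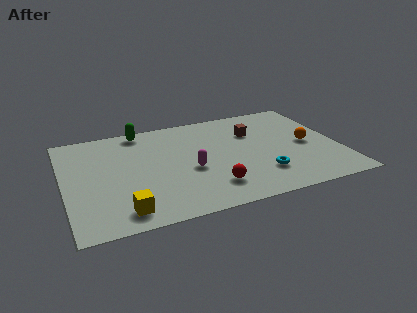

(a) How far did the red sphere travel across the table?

1.2

From (7.4, 1.1) to (6.4, 1.8), the red sphere covered √(1.0² + 0.7²) ≈ 1.2 units.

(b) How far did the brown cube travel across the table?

2.9

The brown cube was near (6.0, 4.6) before and (8.7, 5.6) after, so it travelled √(2.7² + 1.0²) ≈ 2.9 units.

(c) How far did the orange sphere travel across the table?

2.8

The orange sphere moved from about (10.1, 6.5) to (11.0, 3.9), a distance of √(0.9² + 2.6²) ≈ 2.8.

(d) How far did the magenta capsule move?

2.9

From (2.8, 2.8) to (5.6, 3.4), the magenta capsule covered √(2.8² + 0.6²) ≈ 2.9 units.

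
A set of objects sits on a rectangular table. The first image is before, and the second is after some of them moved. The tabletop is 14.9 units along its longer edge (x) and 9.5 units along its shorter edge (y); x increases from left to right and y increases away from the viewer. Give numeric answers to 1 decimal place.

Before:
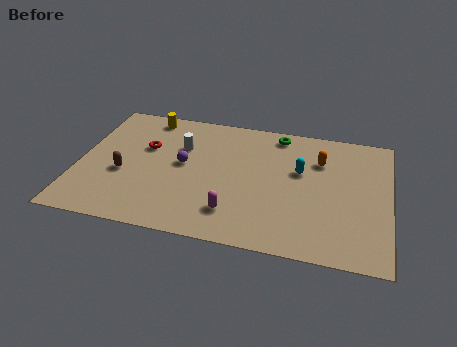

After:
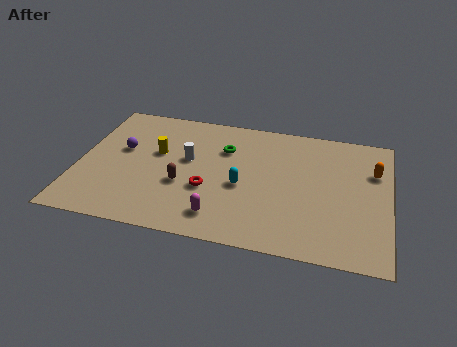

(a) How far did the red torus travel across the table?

4.1

The red torus moved from about (3.1, 6.0) to (6.3, 3.5), a distance of √(3.2² + 2.5²) ≈ 4.1.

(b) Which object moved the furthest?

the red torus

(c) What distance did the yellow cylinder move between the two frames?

2.8

The yellow cylinder moved from about (3.0, 8.4) to (3.7, 5.7), a distance of √(0.7² + 2.7²) ≈ 2.8.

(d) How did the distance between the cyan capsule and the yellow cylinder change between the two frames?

-3.5

They were about 8.0 units apart before and 4.5 after — 3.5 units closer together.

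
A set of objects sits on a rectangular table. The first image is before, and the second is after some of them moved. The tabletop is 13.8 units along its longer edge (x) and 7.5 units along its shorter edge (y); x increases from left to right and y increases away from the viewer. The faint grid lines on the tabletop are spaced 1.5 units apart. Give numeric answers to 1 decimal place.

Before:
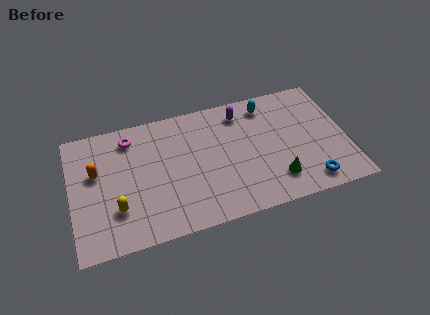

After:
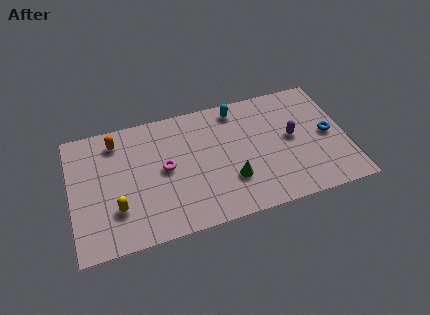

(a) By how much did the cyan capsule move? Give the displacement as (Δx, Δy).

(-1.5, 0.2)

From the two frames, the cyan capsule sits at roughly (10.0, 6.3) before and (8.5, 6.5) after.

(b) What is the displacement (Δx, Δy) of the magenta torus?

(1.6, -2.3)

From the two frames, the magenta torus sits at roughly (3.1, 6.2) before and (4.7, 3.9) after.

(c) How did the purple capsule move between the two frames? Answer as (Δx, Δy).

(2.4, -2.2)

The purple capsule was at about (8.7, 6.2) and moved to about (11.1, 4.0).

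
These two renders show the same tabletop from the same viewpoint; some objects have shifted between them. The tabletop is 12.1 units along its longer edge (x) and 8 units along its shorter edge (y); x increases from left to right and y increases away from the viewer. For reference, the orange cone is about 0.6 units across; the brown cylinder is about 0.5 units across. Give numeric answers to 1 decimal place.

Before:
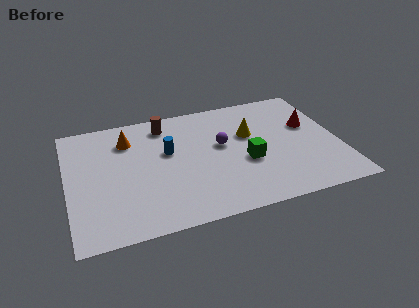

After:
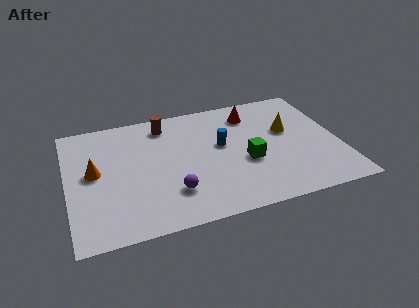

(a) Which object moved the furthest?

the purple sphere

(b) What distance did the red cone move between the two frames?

2.9

The red cone was near (10.9, 4.9) before and (8.4, 6.4) after, so it travelled √(2.5² + 1.5²) ≈ 2.9 units.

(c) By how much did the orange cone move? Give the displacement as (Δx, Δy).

(-1.6, -1.8)

The orange cone was at about (2.8, 6.1) and moved to about (1.2, 4.3).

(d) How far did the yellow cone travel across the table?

1.7

The yellow cone moved from about (8.2, 5.0) to (9.9, 4.8), a distance of √(1.7² + 0.2²) ≈ 1.7.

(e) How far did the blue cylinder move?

2.4

The blue cylinder was near (4.5, 4.8) before and (6.9, 4.6) after, so it travelled √(2.4² + 0.2²) ≈ 2.4 units.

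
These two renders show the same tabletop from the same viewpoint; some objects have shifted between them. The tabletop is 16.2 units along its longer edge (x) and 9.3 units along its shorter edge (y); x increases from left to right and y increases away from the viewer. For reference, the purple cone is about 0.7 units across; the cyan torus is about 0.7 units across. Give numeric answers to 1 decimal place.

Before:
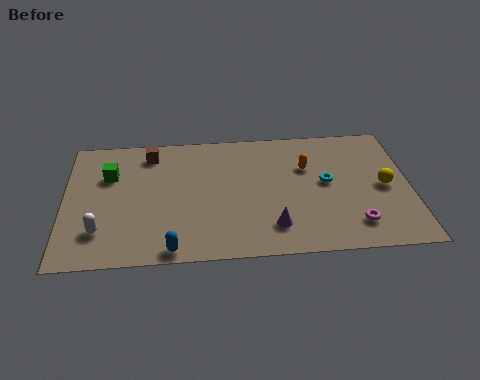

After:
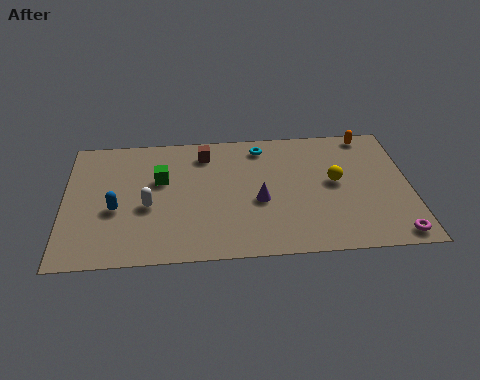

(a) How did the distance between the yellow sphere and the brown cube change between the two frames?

-4.9

The distance was about 11.5 in the first image and 6.6 in the second, so they moved 4.9 units closer together.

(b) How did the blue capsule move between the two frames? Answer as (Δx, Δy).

(-2.6, 3.0)

The blue capsule started near (5.0, 0.8) and ended near (2.4, 3.8).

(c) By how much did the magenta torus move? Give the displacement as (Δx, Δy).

(1.8, -0.9)

The magenta torus was at about (13.5, 1.9) and moved to about (15.3, 1.0).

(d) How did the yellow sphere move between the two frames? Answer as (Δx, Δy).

(-2.3, 0.5)

The yellow sphere started near (15.0, 4.5) and ended near (12.7, 5.0).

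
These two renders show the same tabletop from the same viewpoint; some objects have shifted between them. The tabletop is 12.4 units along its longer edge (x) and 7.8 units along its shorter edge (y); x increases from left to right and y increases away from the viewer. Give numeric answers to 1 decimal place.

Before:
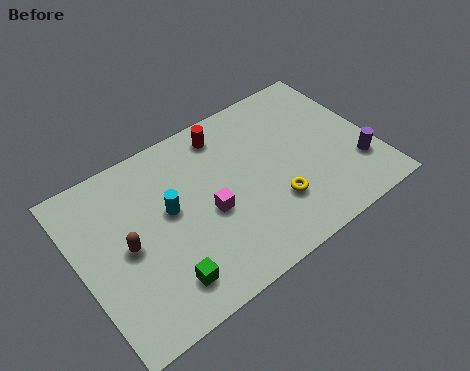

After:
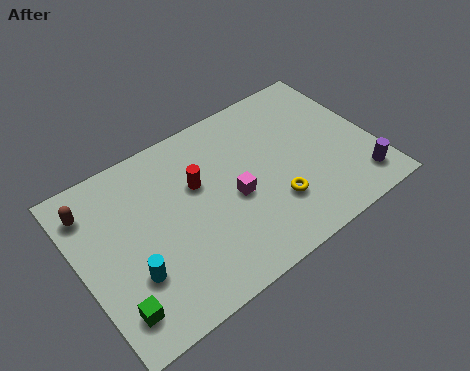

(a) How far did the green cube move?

2.0

The green cube was near (3.0, 1.5) before and (1.0, 1.5) after, so it travelled √(2.0² + 0.0²) ≈ 2.0 units.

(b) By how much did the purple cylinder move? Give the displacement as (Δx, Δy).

(-0.1, -0.8)

From the two frames, the purple cylinder sits at roughly (11.5, 2.2) before and (11.4, 1.4) after.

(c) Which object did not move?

the yellow torus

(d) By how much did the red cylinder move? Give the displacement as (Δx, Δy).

(-1.5, -1.7)

The red cylinder started near (6.6, 6.6) and ended near (5.1, 4.9).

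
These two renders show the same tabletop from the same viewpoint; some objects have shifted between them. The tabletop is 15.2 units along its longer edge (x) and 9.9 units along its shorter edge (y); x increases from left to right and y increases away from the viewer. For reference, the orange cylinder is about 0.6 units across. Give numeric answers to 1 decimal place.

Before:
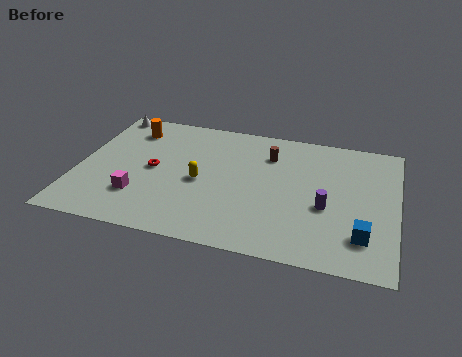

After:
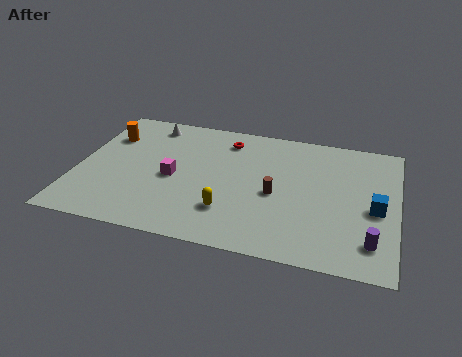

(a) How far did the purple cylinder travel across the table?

3.0

The purple cylinder was near (11.9, 4.0) before and (14.1, 2.0) after, so it travelled √(2.2² + 2.0²) ≈ 3.0 units.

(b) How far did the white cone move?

2.3

From (0.9, 9.0) to (3.1, 8.5), the white cone covered √(2.2² + 0.5²) ≈ 2.3 units.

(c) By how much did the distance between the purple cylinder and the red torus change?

+1.1

They were about 8.3 units apart before and 9.4 after — 1.1 units further apart.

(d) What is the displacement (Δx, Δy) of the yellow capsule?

(1.5, -1.9)

The yellow capsule started near (5.9, 4.5) and ended near (7.4, 2.6).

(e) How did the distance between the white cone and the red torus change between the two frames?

-1.1

The distance was about 4.9 in the first image and 3.8 in the second, so they moved 1.1 units closer together.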